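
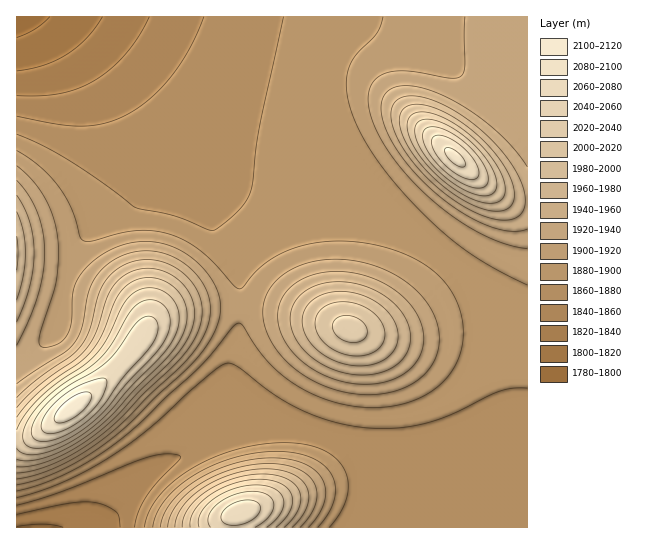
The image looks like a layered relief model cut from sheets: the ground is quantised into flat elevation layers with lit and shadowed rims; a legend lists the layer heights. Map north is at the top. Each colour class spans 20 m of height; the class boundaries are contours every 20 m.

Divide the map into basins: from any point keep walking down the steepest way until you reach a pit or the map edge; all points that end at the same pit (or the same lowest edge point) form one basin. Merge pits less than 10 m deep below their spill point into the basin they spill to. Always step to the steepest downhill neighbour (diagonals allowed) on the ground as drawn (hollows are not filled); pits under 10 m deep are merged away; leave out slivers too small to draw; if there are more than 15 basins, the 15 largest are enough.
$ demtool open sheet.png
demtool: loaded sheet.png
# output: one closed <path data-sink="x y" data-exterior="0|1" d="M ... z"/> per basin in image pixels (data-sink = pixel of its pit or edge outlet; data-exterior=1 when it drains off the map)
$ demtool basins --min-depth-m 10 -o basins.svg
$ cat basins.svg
<path data-sink="17 17" data-exterior="1" d="M527 16l-510 0-1 422 9 1 13-6 53-40 32-31 25-35 17-12 38-8 56 0 40 6 51 16 11 2 26-11 22-16 40-41 23-30 9-19 4-17-1-8-6-12 12 11 19 11 10 2 9 0z"/><path data-sink="37 527" data-exterior="1" d="M479 179l5 10 0 17-12 27-11 16-30 34-22 21-22 16-16 8-16 3-56-18-40-6-68 1-22 5-14 7-32 42-32 31-53 40-13 6-9 0 0 88 511 1 1-326-19-3-19-11z"/>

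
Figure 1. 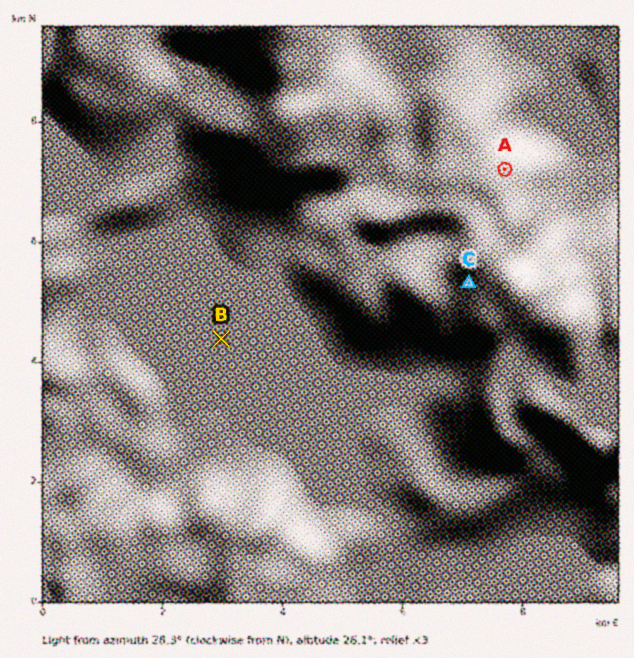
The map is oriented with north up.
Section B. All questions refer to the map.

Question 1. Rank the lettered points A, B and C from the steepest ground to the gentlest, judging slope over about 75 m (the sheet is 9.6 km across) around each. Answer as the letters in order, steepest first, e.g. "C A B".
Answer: A C B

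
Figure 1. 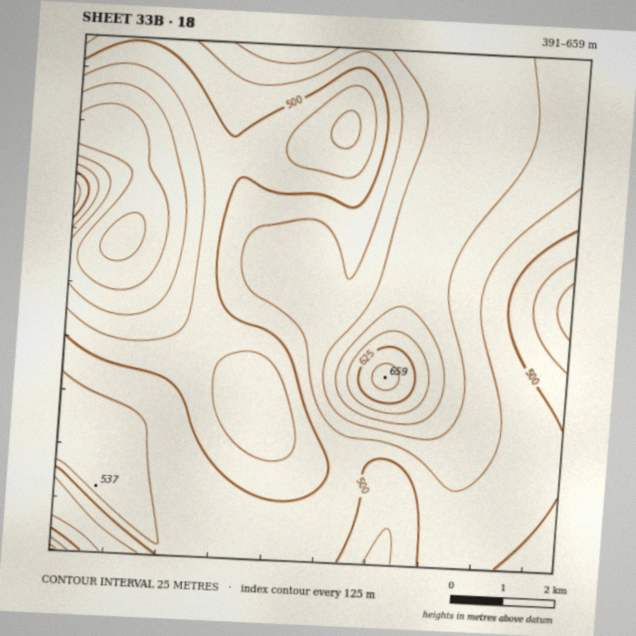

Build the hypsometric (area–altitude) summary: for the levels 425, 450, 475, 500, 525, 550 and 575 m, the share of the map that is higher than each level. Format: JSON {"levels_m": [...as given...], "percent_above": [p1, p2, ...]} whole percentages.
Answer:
{"levels_m": [425, 450, 475, 500, 525, 550, 575], "percent_above": [96, 92, 81, 63, 36, 16, 4]}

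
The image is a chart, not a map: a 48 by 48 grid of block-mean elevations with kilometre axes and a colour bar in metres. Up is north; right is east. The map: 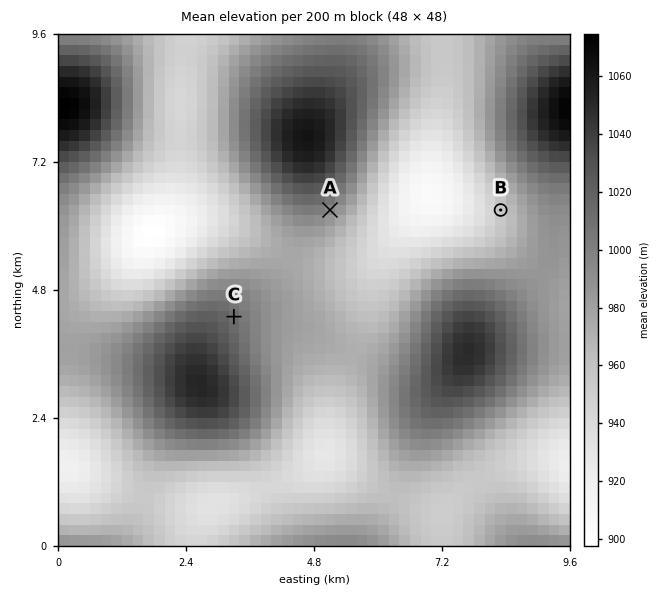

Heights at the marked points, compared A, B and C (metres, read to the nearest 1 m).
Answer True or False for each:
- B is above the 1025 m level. False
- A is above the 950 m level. True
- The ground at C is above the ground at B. True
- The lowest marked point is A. False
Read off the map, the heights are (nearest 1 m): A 995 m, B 955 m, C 1011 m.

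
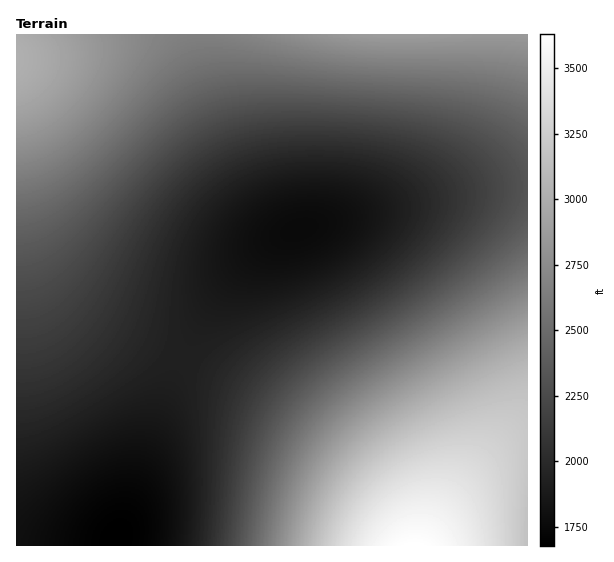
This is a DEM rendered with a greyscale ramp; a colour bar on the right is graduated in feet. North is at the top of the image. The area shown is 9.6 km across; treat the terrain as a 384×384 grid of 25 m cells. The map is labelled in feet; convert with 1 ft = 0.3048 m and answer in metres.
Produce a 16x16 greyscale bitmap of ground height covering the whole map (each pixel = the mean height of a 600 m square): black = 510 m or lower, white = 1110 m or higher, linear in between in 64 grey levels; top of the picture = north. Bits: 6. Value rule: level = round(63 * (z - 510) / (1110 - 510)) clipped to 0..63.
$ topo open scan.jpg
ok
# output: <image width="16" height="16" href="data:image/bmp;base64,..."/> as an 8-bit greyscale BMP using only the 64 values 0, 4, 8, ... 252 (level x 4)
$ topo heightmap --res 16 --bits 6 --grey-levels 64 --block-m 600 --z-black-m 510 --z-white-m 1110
<image width="16" height="16" href="data:image/bmp;base64,Qk02BQAAAAAAADYEAAAoAAAAEAAAABAAAAABAAgAAAAAAAABAAATCwAAEwsAAAABAAAAAAAAAAAAAAEBAQACAgIAAwMDAAQEBAAFBQUABgYGAAcHBwAICAgACQkJAAoKCgALCwsADAwMAA0NDQAODg4ADw8PABAQEAAREREAEhISABMTEwAUFBQAFRUVABYWFgAXFxcAGBgYABkZGQAaGhoAGxsbABwcHAAdHR0AHh4eAB8fHwAgICAAISEhACIiIgAjIyMAJCQkACUlJQAmJiYAJycnACgoKAApKSkAKioqACsrKwAsLCwALS0tAC4uLgAvLy8AMDAwADExMQAyMjIAMzMzADQ0NAA1NTUANjY2ADc3NwA4ODgAOTk5ADo6OgA7OzsAPDw8AD09PQA+Pj4APz8/AEBAQABBQUEAQkJCAENDQwBEREQARUVFAEZGRgBHR0cASEhIAElJSQBKSkoAS0tLAExMTABNTU0ATk5OAE9PTwBQUFAAUVFRAFJSUgBTU1MAVFRUAFVVVQBWVlYAV1dXAFhYWABZWVkAWlpaAFtbWwBcXFwAXV1dAF5eXgBfX18AYGBgAGFhYQBiYmIAY2NjAGRkZABlZWUAZmZmAGdnZwBoaGgAaWlpAGpqagBra2sAbGxsAG1tbQBubm4Ab29vAHBwcABxcXEAcnJyAHNzcwB0dHQAdXV1AHZ2dgB3d3cAeHh4AHl5eQB6enoAe3t7AHx8fAB9fX0Afn5+AH9/fwCAgIAAgYGBAIKCggCDg4MAhISEAIWFhQCGhoYAh4eHAIiIiACJiYkAioqKAIuLiwCMjIwAjY2NAI6OjgCPj48AkJCQAJGRkQCSkpIAk5OTAJSUlACVlZUAlpaWAJeXlwCYmJgAmZmZAJqamgCbm5sAnJycAJ2dnQCenp4An5+fAKCgoAChoaEAoqKiAKOjowCkpKQApaWlAKampgCnp6cAqKioAKmpqQCqqqoAq6urAKysrACtra0Arq6uAK+vrwCwsLAAsbGxALKysgCzs7MAtLS0ALW1tQC2trYAt7e3ALi4uAC5ubkAurq6ALu7uwC8vLwAvb29AL6+vgC/v78AwMDAAMHBwQDCwsIAw8PDAMTExADFxcUAxsbGAMfHxwDIyMgAycnJAMrKygDLy8sAzMzMAM3NzQDOzs4Az8/PANDQ0ADR0dEA0tLSANPT0wDU1NQA1dXVANbW1gDX19cA2NjYANnZ2QDa2toA29vbANzc3ADd3d0A3t7eAN/f3wDg4OAA4eHhAOLi4gDj4+MA5OTkAOXl5QDm5uYA5+fnAOjo6ADp6ekA6urqAOvr6wDs7OwA7e3tAO7u7gDv7+8A8PDwAPHx8QDy8vIA8/PzAPT09AD19fUA9vb2APf39wD4+PgA+fn5APr6+gD7+/sA/Pz8AP39/QD+/v4A////ABAIBAAIHDxkkLzc8PTw4MwUDAgEDBw4XISszODo6NzMGBQQDBAcNFR4mLjM2NjUzCAcGBQUIDBMaISgtMDIzMgsKCAcHCAsQFRshJiotLzANDAsJCAgKDREVGh8kKCstDw4MCgkICAoMDxMYHCElKBEQDgwJBwYHCAoNERUaHiIUEhANCgcFBAUGCAsPFBgcFhUSDgsIBQQDAwUHCw8TFxoYFRENCQYEAwMEBgkNEBQeHBkVEA0KCAYGBwgKDRATIyAdGRURDg0MCwwNDhATFSckIR0ZFhQSEhITExQWFxkqJyQgHRsZGRkaGhsbHB0eKiglIiAeHh8gISIjIyMjIw="/>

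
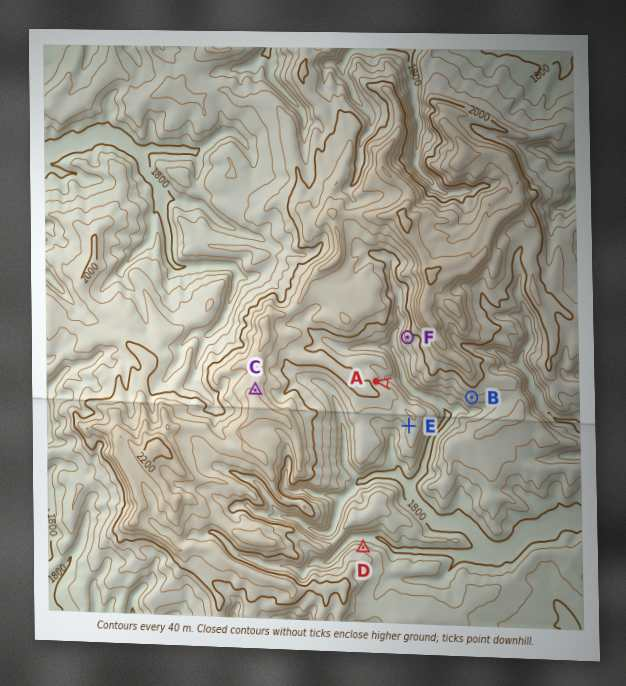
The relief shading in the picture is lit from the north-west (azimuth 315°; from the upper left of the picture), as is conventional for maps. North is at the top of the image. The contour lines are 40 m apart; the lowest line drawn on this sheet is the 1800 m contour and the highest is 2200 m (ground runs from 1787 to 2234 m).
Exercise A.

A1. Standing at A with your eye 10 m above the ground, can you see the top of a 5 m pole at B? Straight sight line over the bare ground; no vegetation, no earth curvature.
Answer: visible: true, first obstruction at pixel None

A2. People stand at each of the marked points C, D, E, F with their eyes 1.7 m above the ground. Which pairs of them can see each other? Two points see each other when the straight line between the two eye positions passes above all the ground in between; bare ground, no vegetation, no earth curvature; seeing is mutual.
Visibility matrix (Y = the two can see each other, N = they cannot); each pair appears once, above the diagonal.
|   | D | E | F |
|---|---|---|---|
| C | N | Y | Y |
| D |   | N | N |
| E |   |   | N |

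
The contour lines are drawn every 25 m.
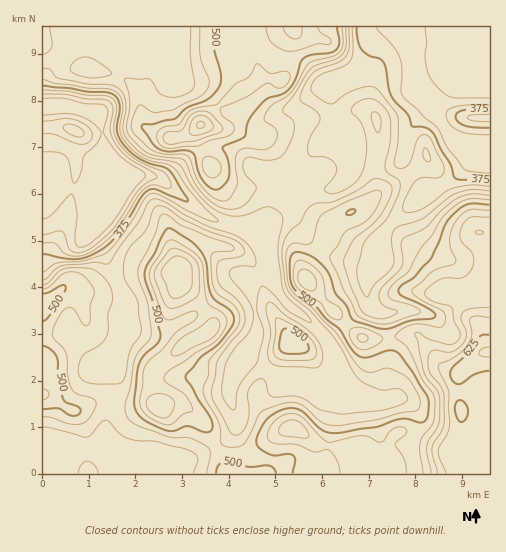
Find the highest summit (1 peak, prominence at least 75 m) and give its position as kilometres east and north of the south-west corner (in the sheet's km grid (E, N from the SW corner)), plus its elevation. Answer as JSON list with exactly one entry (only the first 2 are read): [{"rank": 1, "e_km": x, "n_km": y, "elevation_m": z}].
[{"rank": 1, "e_km": 3.39, "n_km": 7.49, "elevation_m": 604}]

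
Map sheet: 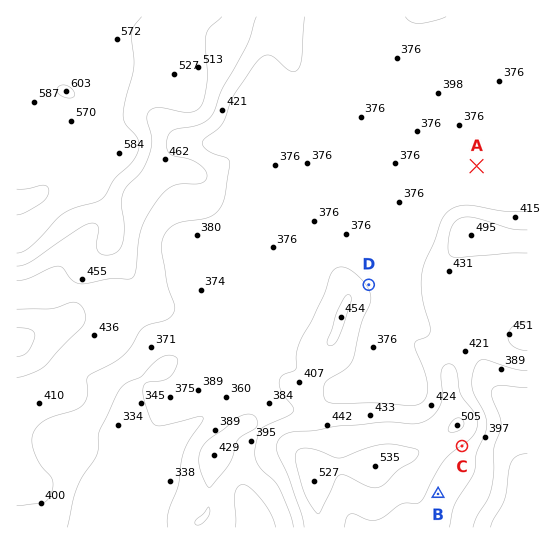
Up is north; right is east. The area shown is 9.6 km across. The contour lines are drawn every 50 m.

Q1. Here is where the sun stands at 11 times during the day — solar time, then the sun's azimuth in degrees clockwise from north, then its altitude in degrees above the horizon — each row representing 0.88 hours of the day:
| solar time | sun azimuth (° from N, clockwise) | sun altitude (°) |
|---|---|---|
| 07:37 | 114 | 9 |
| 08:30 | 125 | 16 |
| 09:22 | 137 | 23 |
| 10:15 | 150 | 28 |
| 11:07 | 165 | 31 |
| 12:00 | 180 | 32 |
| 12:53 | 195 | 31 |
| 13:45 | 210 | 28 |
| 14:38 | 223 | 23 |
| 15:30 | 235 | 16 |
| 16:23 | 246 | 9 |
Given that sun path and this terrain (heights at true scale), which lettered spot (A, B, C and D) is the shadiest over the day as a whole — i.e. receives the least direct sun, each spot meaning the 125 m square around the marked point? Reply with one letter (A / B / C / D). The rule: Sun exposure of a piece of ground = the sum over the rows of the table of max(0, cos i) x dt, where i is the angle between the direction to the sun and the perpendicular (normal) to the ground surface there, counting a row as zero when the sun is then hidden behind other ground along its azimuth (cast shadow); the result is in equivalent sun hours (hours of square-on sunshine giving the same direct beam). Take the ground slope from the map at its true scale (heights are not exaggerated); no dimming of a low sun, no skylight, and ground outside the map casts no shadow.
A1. D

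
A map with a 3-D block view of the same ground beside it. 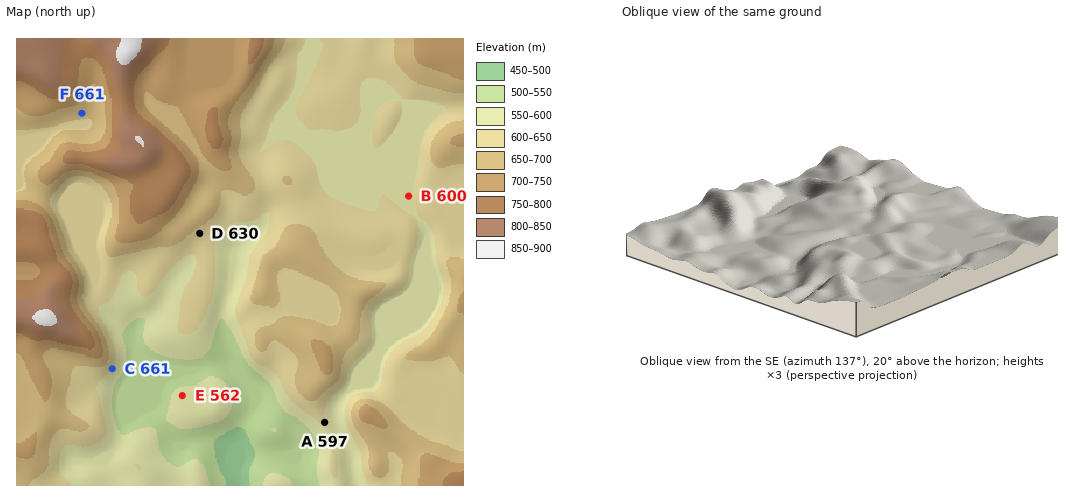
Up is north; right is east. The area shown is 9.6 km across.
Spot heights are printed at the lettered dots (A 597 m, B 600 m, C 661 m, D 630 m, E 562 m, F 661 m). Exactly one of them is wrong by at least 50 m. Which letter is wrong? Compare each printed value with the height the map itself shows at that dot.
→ C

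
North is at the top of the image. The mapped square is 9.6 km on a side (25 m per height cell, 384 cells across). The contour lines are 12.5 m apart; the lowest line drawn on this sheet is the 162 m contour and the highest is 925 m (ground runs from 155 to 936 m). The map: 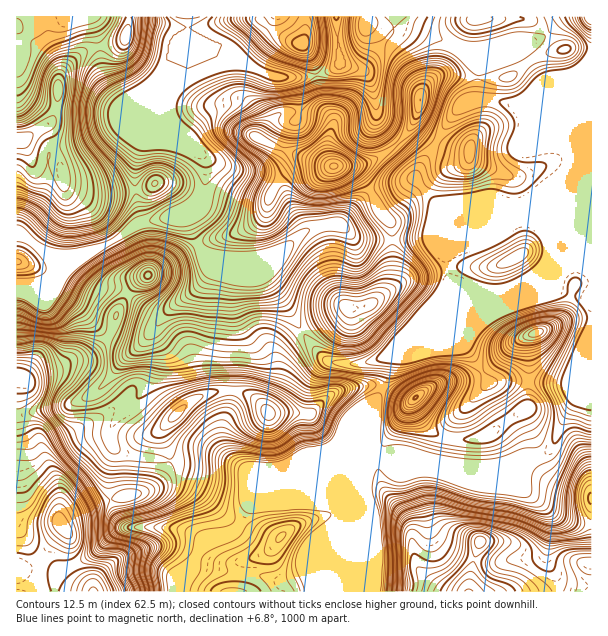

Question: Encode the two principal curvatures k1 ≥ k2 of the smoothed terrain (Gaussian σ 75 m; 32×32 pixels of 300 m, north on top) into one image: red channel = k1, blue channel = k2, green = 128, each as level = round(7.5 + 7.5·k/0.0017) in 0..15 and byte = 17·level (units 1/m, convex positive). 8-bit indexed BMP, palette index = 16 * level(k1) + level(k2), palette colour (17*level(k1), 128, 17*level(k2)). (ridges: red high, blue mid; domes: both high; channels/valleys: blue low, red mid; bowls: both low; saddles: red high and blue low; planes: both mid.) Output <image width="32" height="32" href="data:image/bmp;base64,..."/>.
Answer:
<image width="32" height="32" href="data:image/bmp;base64,Qk02CAAAAAAAADYEAAAoAAAAIAAAACAAAAABAAgAAAAAAAAEAAATCwAAEwsAAAABAAAAAAAAAIAAABGAAAAigAAAM4AAAESAAABVgAAAZoAAAHeAAACIgAAAmYAAAKqAAAC7gAAAzIAAAN2AAADugAAA/4AAAACAEQARgBEAIoARADOAEQBEgBEAVYARAGaAEQB3gBEAiIARAJmAEQCqgBEAu4ARAMyAEQDdgBEA7oARAP+AEQAAgCIAEYAiACKAIgAzgCIARIAiAFWAIgBmgCIAd4AiAIiAIgCZgCIAqoAiALuAIgDMgCIA3YAiAO6AIgD/gCIAAIAzABGAMwAigDMAM4AzAESAMwBVgDMAZoAzAHeAMwCIgDMAmYAzAKqAMwC7gDMAzIAzAN2AMwDugDMA/4AzAACARAARgEQAIoBEADOARABEgEQAVYBEAGaARAB3gEQAiIBEAJmARACqgEQAu4BEAMyARADdgEQA7oBEAP+ARAAAgFUAEYBVACKAVQAzgFUARIBVAFWAVQBmgFUAd4BVAIiAVQCZgFUAqoBVALuAVQDMgFUA3YBVAO6AVQD/gFUAAIBmABGAZgAigGYAM4BmAESAZgBVgGYAZoBmAHeAZgCIgGYAmYBmAKqAZgC7gGYAzIBmAN2AZgDugGYA/4BmAACAdwARgHcAIoB3ADOAdwBEgHcAVYB3AGaAdwB3gHcAiIB3AJmAdwCqgHcAu4B3AMyAdwDdgHcA7oB3AP+AdwAAgIgAEYCIACKAiAAzgIgARICIAFWAiABmgIgAd4CIAIiAiACZgIgAqoCIALuAiADMgIgA3YCIAO6AiAD/gIgAAICZABGAmQAigJkAM4CZAESAmQBVgJkAZoCZAHeAmQCIgJkAmYCZAKqAmQC7gJkAzICZAN2AmQDugJkA/4CZAACAqgARgKoAIoCqADOAqgBEgKoAVYCqAGaAqgB3gKoAiICqAJmAqgCqgKoAu4CqAMyAqgDdgKoA7oCqAP+AqgAAgLsAEYC7ACKAuwAzgLsARIC7AFWAuwBmgLsAd4C7AIiAuwCZgLsAqoC7ALuAuwDMgLsA3YC7AO6AuwD/gLsAAIDMABGAzAAigMwAM4DMAESAzABVgMwAZoDMAHeAzACIgMwAmYDMAKqAzAC7gMwAzIDMAN2AzADugMwA/4DMAACA3QARgN0AIoDdADOA3QBEgN0AVYDdAGaA3QB3gN0AiIDdAJmA3QCqgN0Au4DdAMyA3QDdgN0A7oDdAP+A3QAAgO4AEYDuACKA7gAzgO4ARIDuAFWA7gBmgO4Ad4DuAIiA7gCZgO4AqoDuALuA7gDMgO4A3YDuAO6A7gD/gO4AAID/ABGA/wAigP8AM4D/AESA/wBVgP8AZoD/AHeA/wCIgP8AmYD/AKqA/wC7gP8AzID/AN2A/wDugP8A/4D/AIeHhpfJuMiTcoaXl5eGhpaGh4d3cNaml6iol6eXhnaWmIeGpLbntmJjhoaXl5endXeHh3dw6Ld2hsVkdYaGl7mGlpbXoNb39caFhoaHl7iFdneHd3D4l3Z12be2x8XHp3WXycmmUGCAgXR1hoaXudiVh4d2kPqnltb66Ni4g4KyhZfJubXCtqaWhZaWhoWElZWHh3Wy2LjItoaFlIJhhNd2ltiok7bp6cinmJd1d3eHh4d3hcWElqVycXKDdIWV2naW6JaEhoeXppiYh3R2hod3d3eHlnSDg4V3h3eGhoTZh7e2dHZlhISVl4aDcoKhgXWHh4eHdoWFhYWFhYaFhMeH2JV1doanqKeFhpS1ucqEo6GHh5SElrfHyLiHh4WUppXGhKanhoaX2Kd2hZa6ytX7lHOHoue1k3SGqLeYppR2prRSc4WnhoWn6MeVpdi5ttf3k3SQ+/qVcoSGp7modHWpuaWGg5W4ppaXyNfXqJaGlOj35cLE+vnVlGR0tYV0d7mnpqink5aXdoWFhYWElqd0cICBhHGRxMSjlYW1lnR3t+rFyLaVcnWGl4eHhoanloKTpqSBdoWDdITG2Lemg3W2pbKllNeFc5apl4eWqZiUlKi6uYSCh4d3hKPo+vvGg7Qwg7WW2ZZ0g4aHh4aYlpSWqbnYyIRyh4eHhICRxOWjgnVxt6emxKWTgnaHhXWFlqfJyMfo2JSEd4eGhoVzlIaVhoOj2Nfn/dikdHV2dXSHl6aFlbfJ2ZOGlqeVhIeHh8mVhYGAprjr2KR0hYWFdIWXl3V0t7eVhIaWt9i4hYeHg5Kkg4CAkbWlo7XHt6aDgpWXdHS0tGN3h3d1hbeFh4dThrm5uZVxkXJ0dZa2yKh0cnJjlti5hHd3d3eGhoeHd3SWuaipqJSmhIR1dpbYt5KlhILGx5eVdoaHd4eHh3eHtra4mKiXotrJpoWGhbfWpNm5pbOUZYSWlYSFl4aHh4eWlqioqJeTuLilhXVigqWWuOv51pVjdKi4ubWXl4eHh6d2tqaWhXSEhIWEgpXW5sW3x6a09seDhajJdmV3h4eH16fHpmRkdneHdYXl+vqVZIXWlGKE9raRlsmnhYeHh3d0xueGVHV3h4aXp6OUtselptnJglK2+YNylaaFh3d3h2Sm+JZkZHWHhpaoqKa1prbHuceig6j6pmN0hIWGd3d3c6f5pZSVk4OHhYWWloJgcKCBk3KEuNnntaa3yZZ1hod1pNjGpdfIooWHh4VzgpSm5oFzhZSllreUdnaGt7a3lIeFhae1x/qDdIeHdXSn2NrakKW4lYWFlISFhXV1lsnFh4d2hWWW+LXEtsbW19iWl+iAprmWhoeXuLm4t7enpWM="/>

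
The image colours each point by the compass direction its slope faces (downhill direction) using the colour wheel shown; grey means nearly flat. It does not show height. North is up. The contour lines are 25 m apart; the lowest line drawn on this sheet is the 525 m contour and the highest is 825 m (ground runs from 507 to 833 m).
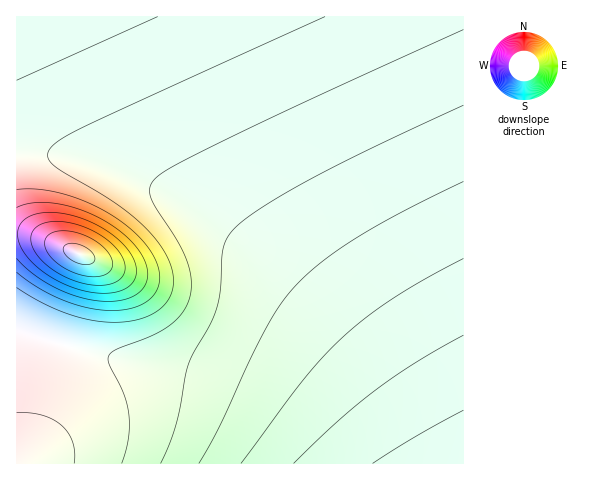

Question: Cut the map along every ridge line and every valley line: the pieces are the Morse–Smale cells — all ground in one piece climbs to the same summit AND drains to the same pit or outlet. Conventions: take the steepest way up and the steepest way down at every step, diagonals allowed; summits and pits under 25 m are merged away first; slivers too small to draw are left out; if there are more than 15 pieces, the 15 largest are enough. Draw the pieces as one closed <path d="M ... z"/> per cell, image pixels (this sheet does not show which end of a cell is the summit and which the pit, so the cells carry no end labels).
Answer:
<path d="M463 16l-446 0-1 137 40 2 48 10 37 14 33 17 34 21 65 51 39 35 36 38 44 55 41 68 30 0z"/><path d="M46 154l-30 0 1 177 64 20 106 22 45 14 26 13 26 17 48 47 100-1-40-67-35-46-45-47-61-54-50-37-60-33-45-16z"/><path d="M19 331l-3 1 1 132 314-1-47-46-26-17-26-13-45-14-106-22z"/>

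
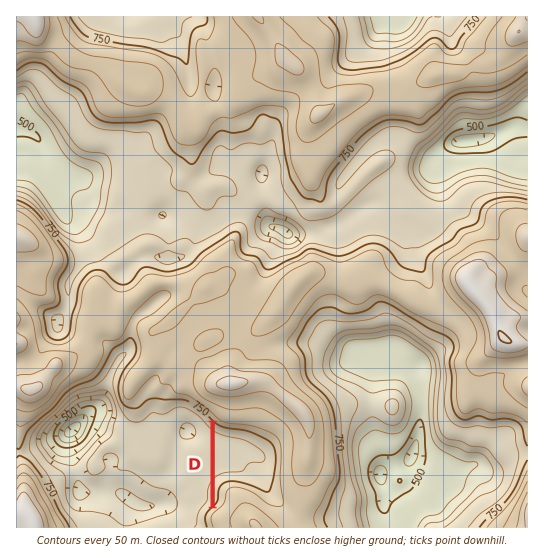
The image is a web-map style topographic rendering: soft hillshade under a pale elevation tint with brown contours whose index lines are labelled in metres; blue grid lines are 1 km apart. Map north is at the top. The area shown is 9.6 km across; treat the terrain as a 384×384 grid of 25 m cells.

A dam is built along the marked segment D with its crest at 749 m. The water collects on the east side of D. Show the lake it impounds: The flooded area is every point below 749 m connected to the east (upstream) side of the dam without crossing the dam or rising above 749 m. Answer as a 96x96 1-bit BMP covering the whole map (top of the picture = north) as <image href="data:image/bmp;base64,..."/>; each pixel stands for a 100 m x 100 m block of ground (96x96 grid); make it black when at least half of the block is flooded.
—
<image width="96" height="96" href="data:image/bmp;base64,Qk2+BAAAAAAAAD4AAAAoAAAAYAAAAGAAAAABAAEAAAAAAIAEAAATCwAAEwsAAAIAAAAAAAAA////AAAAAAAAAAAAAAAAAAAAAAAAAAAAAAAAAAAAAAAAAAAAAAAAAAAAAAAAAAAAAAAAAAAAAAAAAAAAAAAAAAAAAAAAAAAABAAAAAAAAAAAAAAABAAAAAAAAAAAAAAABAcAAAAAAAAAAAAABj8AAAAAAAAAAAAAB/8AAAAAAAAAAAAAB/8AAAAAAAAAAAAAB/+AAAAAAAAAAAAAB/+AAAAAAAAAAAAAB/+AAAAAAAAAAAAAB/+AAAAAAAAAAAAAB/8AAAAAAAAAAAAAB/4AAAAAAAAAAAAAB/gAAAAAAAAAAAAAB8AAAAAAAAAAAAAAAAAAAAAAAAAAAAAAAAAAAAAAAAAAAAAAAAAAAAAAAAAAAAAAAAAAAAAAAAAAAAAAAAAAAAAAAAAAAAAAAAAAAAAAAAAAAAAAAAAAAAAAAAAAAAAAAAAAAAAAAAAAAAAAAAAAAAAAAAAAAAAAAAAAAAAAAAAAAAAAAAAAAAAAAAAAAAAAAAAAAAAAAAAAAAAAAAAAAAAAAAAAAAAAAAAAAAAAAAAAAAAAAAAAAAAAAAAAAAAAAAAAAAAAAAAAAAAAAAAAAAAAAAAAAAAAAAAAAAAAAAAAAAAAAAAAAAAAAAAAAAAAAAAAAAAAAAAAAAAAAAAAAAAAAAAAAAAAAAAAAAAAAAAAAAAAAAAAAAAAAAAAAAAAAAAAAAAAAAAAAAAAAAAAAAAAAAAAAAAAAAAAAAAAAAAAAAAAAAAAAAAAAAAAAAAAAAAAAAAAAAAAAAAAAAAAAAAAAAAAAAAAAAAAAAAAAAAAAAAAAAAAAAAAAAAAAAAAAAAAAAAAAAAAAAAAAAAAAAAAAAAAAAAAAAAAAAAAAAAAAAAAAAAAAAAAAAAAAAAAAAAAAAAAAAAAAAAAAAAAAAAAAAAAAAAAAAAAAAAAAAAAAAAAAAAAAAAAAAAAAAAAAAAAAAAAAAAAAAAAAAAAAAAAAAAAAAAAAAAAAAAAAAAAAAAAAAAAAAAAAAAAAAAAAAAAAAAAAAAAAAAAAAAAAAAAAAAAAAAAAAAAAAAAAAAAAAAAAAAAAAAAAAAAAAAAAAAAAAAAAAAAAAAAAAAAAAAAAAAAAAAAAAAAAAAAAAAAAAAAAAAAAAAAAAAAAAAAAAAAAAAAAAAAAAAAAAAAAAAAAAAAAAAAAAAAAAAAAAAAAAAAAAAAAAAAAAAAAAAAAAAAAAAAAAAAAAAAAAAAAAAAAAAAAAAAAAAAAAAAAAAAAAAAAAAAAAAAAAAAAAAAAAAAAAAAAAAAAAAAAAAAAAAAAAAAAAAAAAAAAAAAAAAAAAAAAAAAAAAAAAAAAAAAAAAAAAAAAAAAAAAAAAAAAAAAAAAAAAAAAAAAAAAAAAAAAAAAAAAAAAAAAAAAAAAAAAAAAAAAAAAAAAAAAAAAAAAAAAAAAAAAAAAAAAAAAAAAAAAAAAAAAAAAAAAAAAAAAAAAAAAAAAAAAAAAAAAAAAAAAAAAAAAAAAAAAAAAAAAAAAAAAAAAAAAAAAAAAAAAAAAAAAAAAAAAAAAAAAAAAAAAAAA="/>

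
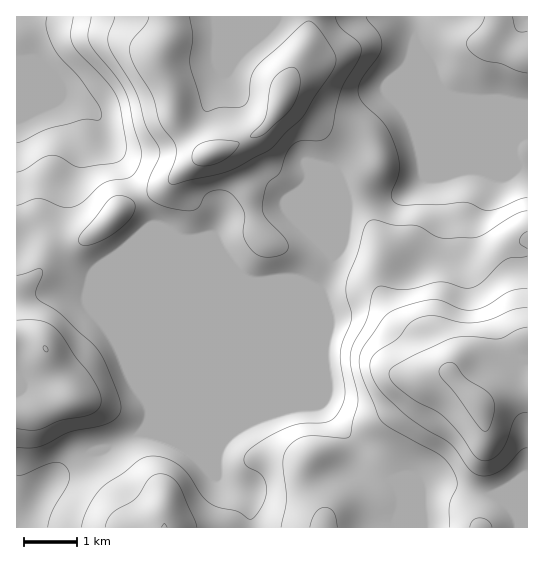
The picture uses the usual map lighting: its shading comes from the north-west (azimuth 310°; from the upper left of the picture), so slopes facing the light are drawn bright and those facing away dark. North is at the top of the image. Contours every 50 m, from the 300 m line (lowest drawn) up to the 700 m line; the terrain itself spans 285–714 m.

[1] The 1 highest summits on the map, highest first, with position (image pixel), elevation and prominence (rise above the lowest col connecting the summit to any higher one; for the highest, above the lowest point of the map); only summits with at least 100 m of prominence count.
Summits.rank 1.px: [479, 403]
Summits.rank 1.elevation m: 714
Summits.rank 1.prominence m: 429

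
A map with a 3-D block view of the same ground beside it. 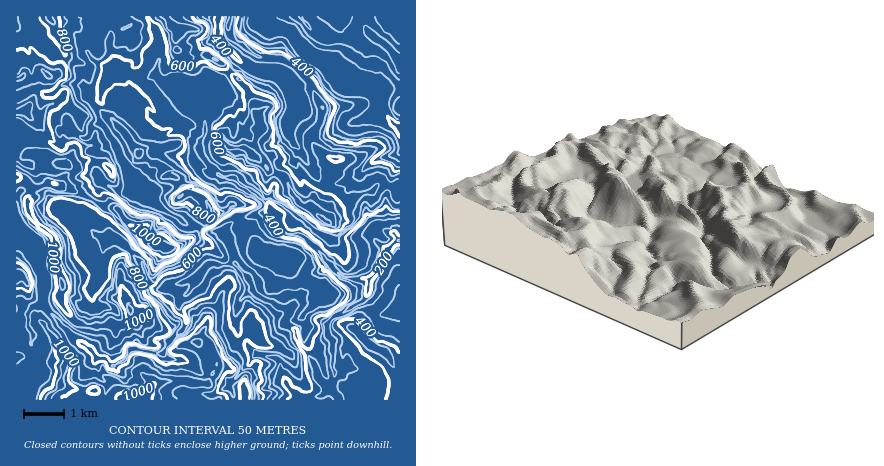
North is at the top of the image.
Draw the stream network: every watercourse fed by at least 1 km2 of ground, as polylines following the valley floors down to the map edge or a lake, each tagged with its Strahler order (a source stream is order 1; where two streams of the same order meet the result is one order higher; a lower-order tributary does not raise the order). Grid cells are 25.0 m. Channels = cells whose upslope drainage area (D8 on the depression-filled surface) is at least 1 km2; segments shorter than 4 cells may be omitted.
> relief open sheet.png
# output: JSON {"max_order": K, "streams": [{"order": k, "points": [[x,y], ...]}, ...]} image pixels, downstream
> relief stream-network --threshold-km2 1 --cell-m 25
{"max_order": 3, "streams": [{"order": 3, "points": [[330, 386], [334, 380], [334, 370], [332, 368]]}, {"order": 1, "points": [[230, 384], [240, 374], [242, 370], [250, 362], [250, 360], [256, 354], [260, 354], [270, 358], [274, 358], [278, 362], [280, 364], [280, 370], [284, 378], [286, 384], [298, 396], [320, 396], [330, 386]]}, {"order": 3, "points": [[332, 368], [332, 342], [332, 342], [332, 336], [328, 330], [328, 324], [334, 316], [348, 310], [360, 302], [364, 298], [366, 292], [370, 290], [370, 282], [374, 276]]}, {"order": 1, "points": [[346, 368], [338, 372], [334, 372], [332, 368]]}, {"order": 1, "points": [[36, 362], [38, 362], [38, 356], [30, 346], [32, 332], [28, 326], [28, 312], [34, 306], [36, 306], [42, 302]]}, {"order": 1, "points": [[96, 360], [100, 358]]}, {"order": 2, "points": [[100, 358], [104, 358], [112, 366], [116, 364], [122, 360], [132, 350], [140, 350], [152, 352], [160, 352], [164, 350]]}, {"order": 1, "points": [[168, 358], [164, 356], [164, 350]]}, {"order": 2, "points": [[164, 350], [168, 342], [182, 330], [186, 324], [186, 318], [178, 308], [180, 300], [190, 290], [202, 274], [212, 264]]}, {"order": 3, "points": [[288, 314], [286, 318], [286, 322], [290, 326], [296, 330], [296, 338], [298, 340], [298, 344], [304, 350], [308, 356], [316, 368], [316, 372], [320, 378], [326, 386], [330, 386]]}, {"order": 1, "points": [[236, 312], [236, 308], [240, 298], [248, 292], [252, 292], [256, 294]]}, {"order": 1, "points": [[292, 308], [288, 314]]}, {"order": 1, "points": [[94, 304], [92, 302], [92, 290], [98, 278], [98, 276], [102, 272], [102, 264], [104, 260], [104, 242], [106, 240]]}, {"order": 2, "points": [[42, 302], [60, 322], [76, 338], [82, 344], [82, 344], [86, 346], [96, 358], [100, 358]]}, {"order": 3, "points": [[256, 294], [262, 298], [270, 302], [280, 308], [288, 310], [288, 314]]}, {"order": 3, "points": [[374, 276], [376, 272], [384, 256], [388, 254], [390, 248], [398, 240]]}, {"order": 3, "points": [[212, 264], [236, 264]]}, {"order": 3, "points": [[236, 264], [248, 278], [248, 280], [250, 282], [256, 294]]}, {"order": 1, "points": [[36, 262], [42, 278], [42, 302]]}, {"order": 1, "points": [[230, 246], [236, 258], [236, 264]]}, {"order": 2, "points": [[106, 240], [110, 238], [118, 240], [130, 250], [140, 260], [146, 272], [146, 274], [148, 282], [156, 290], [162, 290], [168, 286], [172, 286], [174, 284], [182, 284], [184, 282], [190, 280], [208, 264], [212, 264]]}, {"order": 1, "points": [[394, 236], [398, 240]]}, {"order": 1, "points": [[176, 216], [162, 210], [122, 168]]}, {"order": 1, "points": [[72, 212], [80, 218], [98, 236], [102, 240], [106, 240]]}, {"order": 1, "points": [[116, 190], [126, 190], [126, 184], [124, 178], [122, 168]]}, {"order": 2, "points": [[220, 176], [228, 180], [232, 180], [238, 182], [242, 186], [248, 188], [262, 198], [274, 210], [278, 218], [278, 222], [282, 230], [286, 234], [288, 234], [298, 234], [304, 238], [318, 250], [324, 258], [342, 276], [346, 278], [360, 280], [360, 278], [368, 278], [374, 276]]}, {"order": 1, "points": [[212, 174], [220, 176]]}, {"order": 1, "points": [[362, 172], [374, 160], [382, 156], [396, 154], [400, 152], [400, 128]]}, {"order": 2, "points": [[122, 168], [120, 154], [116, 152], [114, 144], [106, 136], [104, 130], [98, 124], [98, 122]]}, {"order": 1, "points": [[298, 150], [292, 142], [288, 130], [288, 122], [294, 114], [298, 104], [298, 96], [292, 84], [286, 76], [280, 74], [272, 72], [260, 70], [248, 66], [228, 50], [218, 38], [218, 26], [218, 26], [218, 18], [220, 16]]}, {"order": 1, "points": [[26, 136], [30, 136], [34, 140], [40, 140], [44, 142], [50, 142], [56, 146], [62, 146], [62, 144], [58, 138], [58, 132], [60, 130], [64, 130], [66, 132], [74, 132], [82, 138], [86, 138], [90, 134], [90, 130], [96, 124], [98, 124], [98, 122]]}, {"order": 2, "points": [[98, 122], [98, 118], [94, 110], [94, 100], [96, 100]]}, {"order": 1, "points": [[354, 122], [358, 122], [362, 120], [380, 104], [382, 104]]}, {"order": 2, "points": [[204, 116], [204, 118], [206, 122], [206, 128], [204, 136], [200, 140], [200, 152], [206, 160], [220, 176]]}, {"order": 2, "points": [[382, 104], [384, 110], [392, 122], [400, 128]]}, {"order": 2, "points": [[96, 100], [100, 100], [100, 98], [102, 86], [106, 76], [110, 70]]}, {"order": 1, "points": [[210, 88], [212, 104], [204, 112], [204, 116]]}, {"order": 1, "points": [[66, 84], [82, 86], [86, 90], [86, 94], [90, 98], [96, 100]]}, {"order": 2, "points": [[156, 76], [162, 82], [166, 84], [176, 84], [182, 88], [184, 90], [190, 100], [204, 116]]}, {"order": 2, "points": [[110, 70], [116, 70], [122, 74], [134, 74], [142, 78], [150, 78], [152, 76], [156, 76]]}, {"order": 1, "points": [[96, 60], [102, 64], [108, 70], [110, 70]]}, {"order": 1, "points": [[318, 60], [324, 64], [332, 72], [342, 86], [348, 90], [354, 90], [358, 92], [362, 92], [372, 94], [382, 104]]}, {"order": 1, "points": [[160, 52], [160, 58], [156, 70], [156, 74], [156, 76]]}, {"order": 1, "points": [[22, 32], [16, 26], [16, 16]]}, {"order": 1, "points": [[256, 20], [254, 16]]}]}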